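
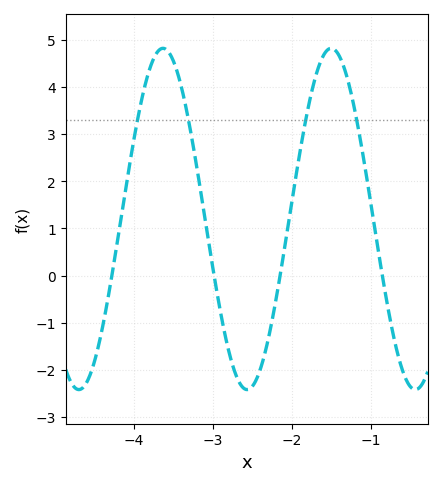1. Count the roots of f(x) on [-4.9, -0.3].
4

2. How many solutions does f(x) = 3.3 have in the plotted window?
4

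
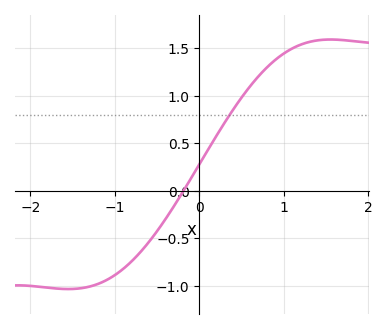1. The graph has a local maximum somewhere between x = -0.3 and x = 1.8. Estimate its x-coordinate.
1.6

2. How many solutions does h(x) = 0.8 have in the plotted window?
1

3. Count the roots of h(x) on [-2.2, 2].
1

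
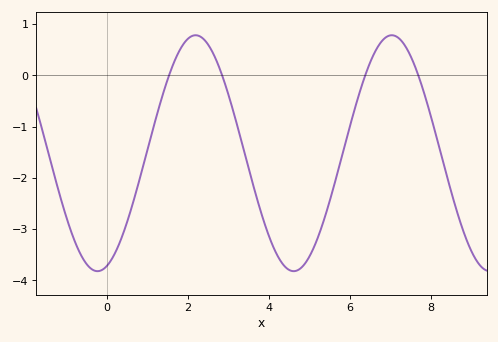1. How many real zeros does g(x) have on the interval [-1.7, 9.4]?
4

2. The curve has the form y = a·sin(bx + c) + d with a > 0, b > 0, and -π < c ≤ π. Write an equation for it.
y = 2.3sin(1.3x - 1.3) - 1.52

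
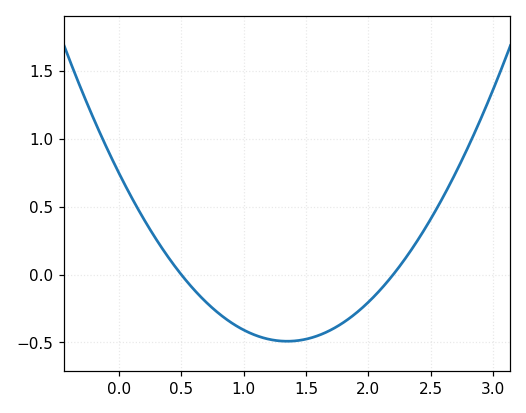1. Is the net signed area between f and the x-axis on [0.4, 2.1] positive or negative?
negative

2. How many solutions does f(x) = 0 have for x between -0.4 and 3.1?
2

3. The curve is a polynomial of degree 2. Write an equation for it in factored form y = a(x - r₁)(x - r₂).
y = 0.68(x - 0.5)(x - 2.2)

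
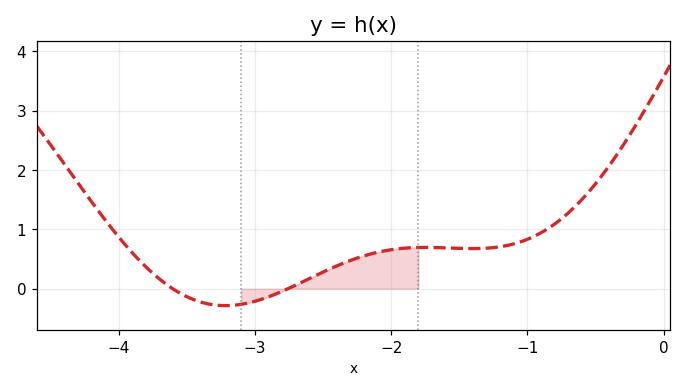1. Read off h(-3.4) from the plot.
-0.222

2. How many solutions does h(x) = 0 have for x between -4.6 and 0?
2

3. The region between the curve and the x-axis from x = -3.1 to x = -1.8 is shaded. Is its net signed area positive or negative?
positive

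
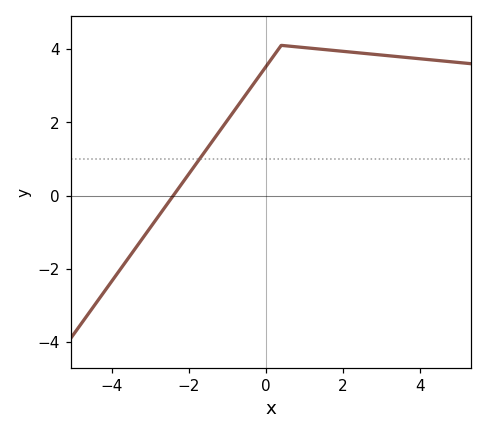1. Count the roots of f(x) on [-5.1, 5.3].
1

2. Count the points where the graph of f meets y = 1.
1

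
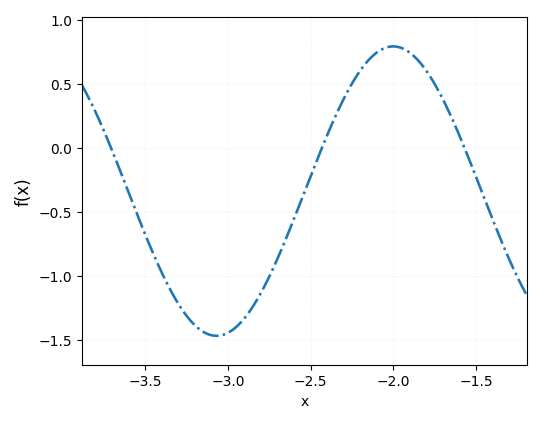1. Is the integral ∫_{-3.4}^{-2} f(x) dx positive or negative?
negative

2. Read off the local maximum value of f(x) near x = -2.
0.8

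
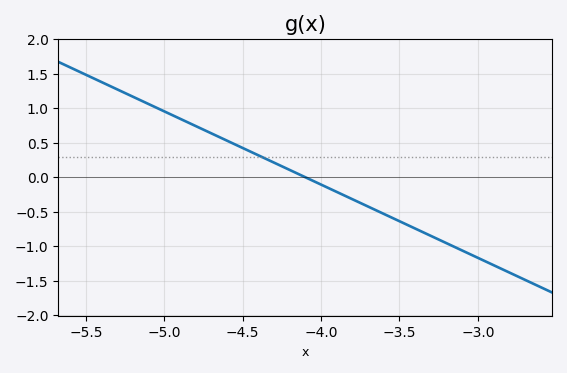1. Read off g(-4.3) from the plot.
0.212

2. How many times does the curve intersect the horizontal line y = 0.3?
1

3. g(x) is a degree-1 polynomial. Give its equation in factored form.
y = -1.06(x + 4.1)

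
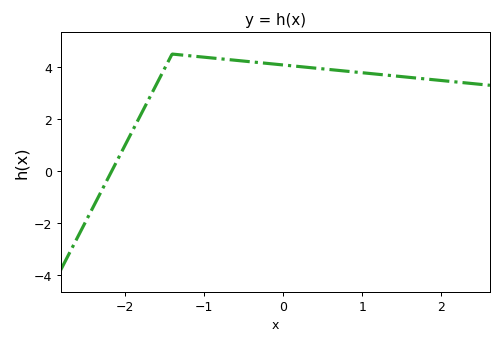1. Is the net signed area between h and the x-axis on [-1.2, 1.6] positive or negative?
positive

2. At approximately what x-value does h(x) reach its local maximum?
-1.4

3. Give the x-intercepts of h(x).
-2.16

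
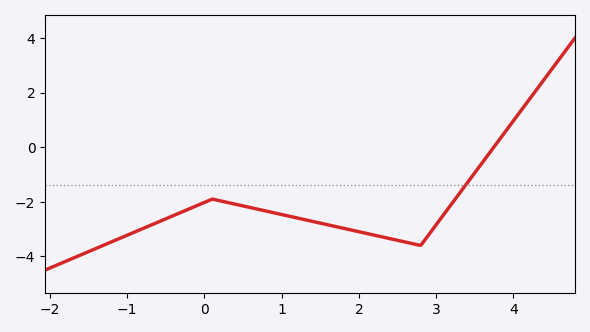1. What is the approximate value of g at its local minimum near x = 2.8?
-3.6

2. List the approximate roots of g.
3.75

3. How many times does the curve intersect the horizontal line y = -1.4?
1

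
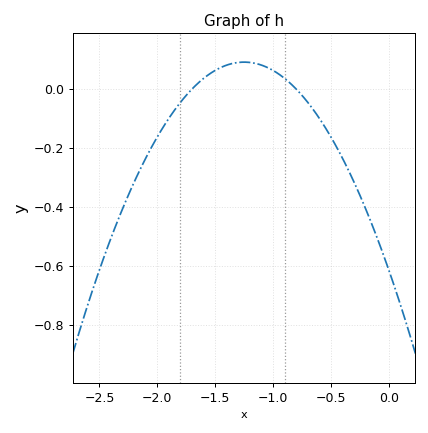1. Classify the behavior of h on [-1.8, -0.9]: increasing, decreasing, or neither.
neither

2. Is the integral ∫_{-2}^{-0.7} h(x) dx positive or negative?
positive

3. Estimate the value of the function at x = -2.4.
-0.5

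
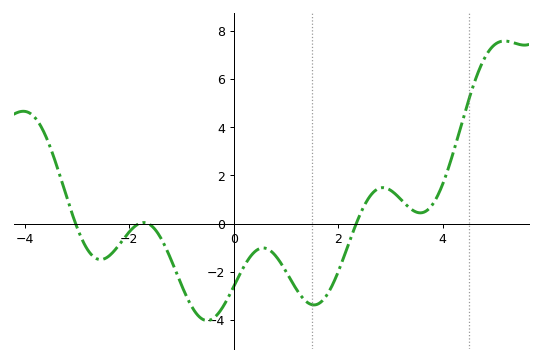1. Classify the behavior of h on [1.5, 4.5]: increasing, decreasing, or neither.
neither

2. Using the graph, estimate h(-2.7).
-1.4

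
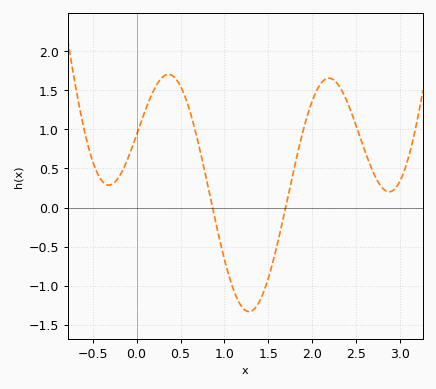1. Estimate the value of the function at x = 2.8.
0.25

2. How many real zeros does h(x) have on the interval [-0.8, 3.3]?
2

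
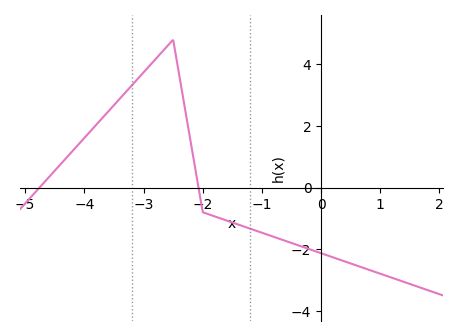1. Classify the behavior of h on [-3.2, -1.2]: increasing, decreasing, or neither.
neither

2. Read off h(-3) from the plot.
3.8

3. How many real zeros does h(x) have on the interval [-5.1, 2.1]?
2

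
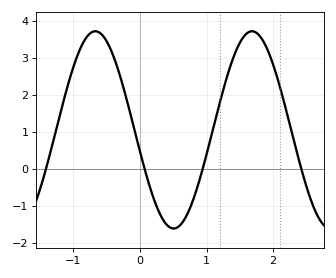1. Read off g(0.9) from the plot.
-0.3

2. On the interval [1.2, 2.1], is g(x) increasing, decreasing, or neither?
neither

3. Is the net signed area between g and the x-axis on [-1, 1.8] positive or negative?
positive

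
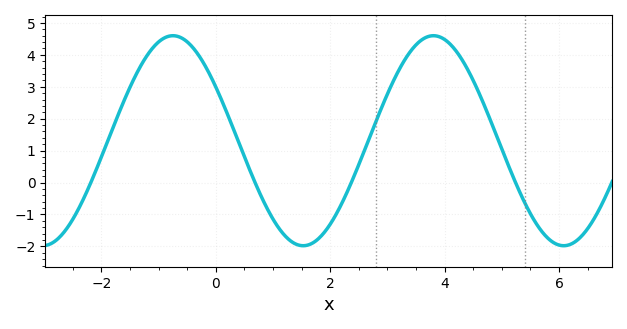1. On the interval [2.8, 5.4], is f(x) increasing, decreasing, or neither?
neither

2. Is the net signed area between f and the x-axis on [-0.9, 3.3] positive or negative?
positive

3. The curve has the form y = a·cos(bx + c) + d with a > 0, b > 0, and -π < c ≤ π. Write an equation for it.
y = 3.29cos(1.38x + 1.03) + 1.31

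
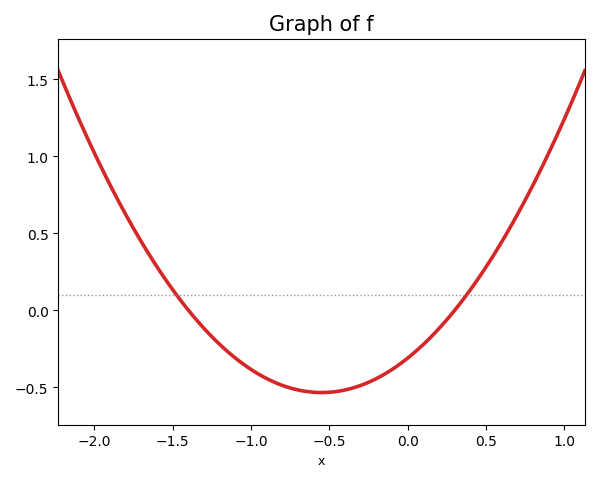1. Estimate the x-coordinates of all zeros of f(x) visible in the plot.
-1.4, 0.3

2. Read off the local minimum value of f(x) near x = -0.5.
-0.55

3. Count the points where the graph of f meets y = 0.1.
2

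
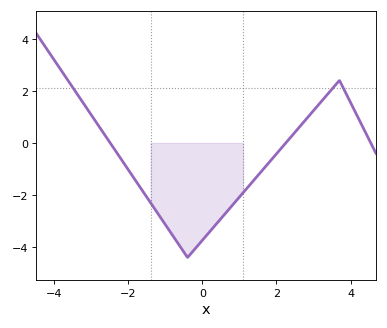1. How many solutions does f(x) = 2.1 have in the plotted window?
3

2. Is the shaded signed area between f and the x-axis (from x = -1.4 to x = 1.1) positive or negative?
negative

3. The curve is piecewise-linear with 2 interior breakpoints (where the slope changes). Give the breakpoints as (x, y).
(-0.4, -4.4); (3.7, 2.4)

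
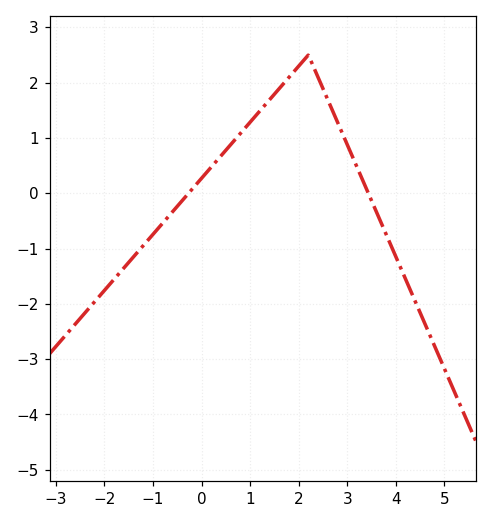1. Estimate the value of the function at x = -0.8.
-0.5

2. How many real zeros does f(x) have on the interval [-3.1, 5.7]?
2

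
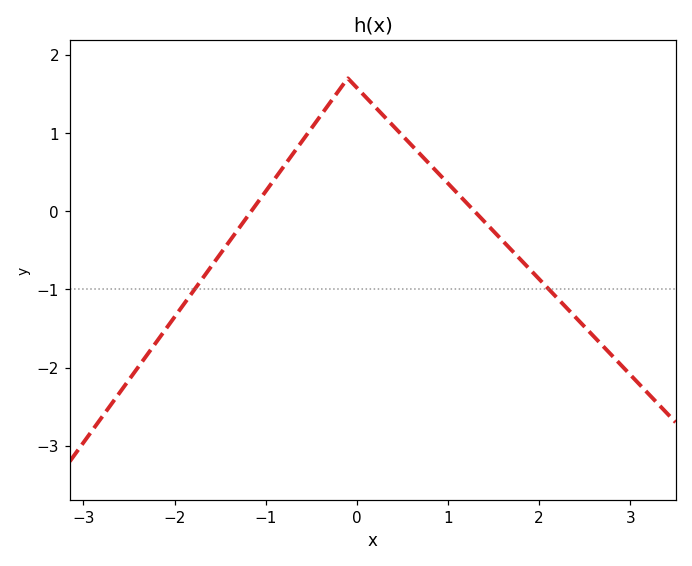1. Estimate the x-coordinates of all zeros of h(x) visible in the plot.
-1.16, 1.29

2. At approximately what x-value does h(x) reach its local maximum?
-0.099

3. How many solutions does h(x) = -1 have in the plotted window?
2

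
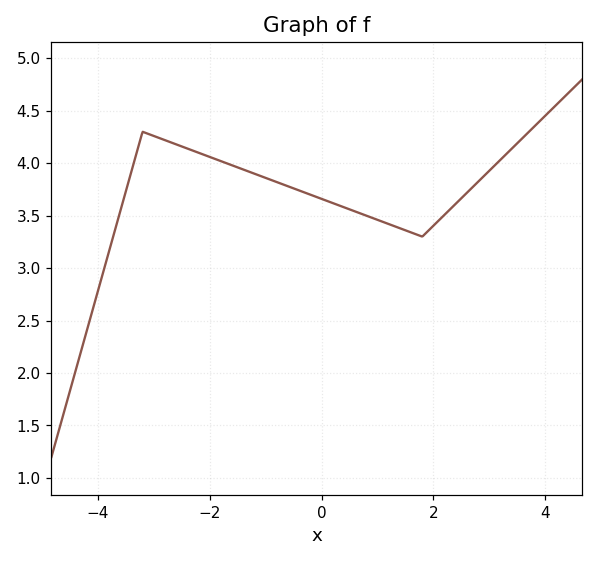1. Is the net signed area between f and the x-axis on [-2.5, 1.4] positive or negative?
positive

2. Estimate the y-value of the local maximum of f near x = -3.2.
4.3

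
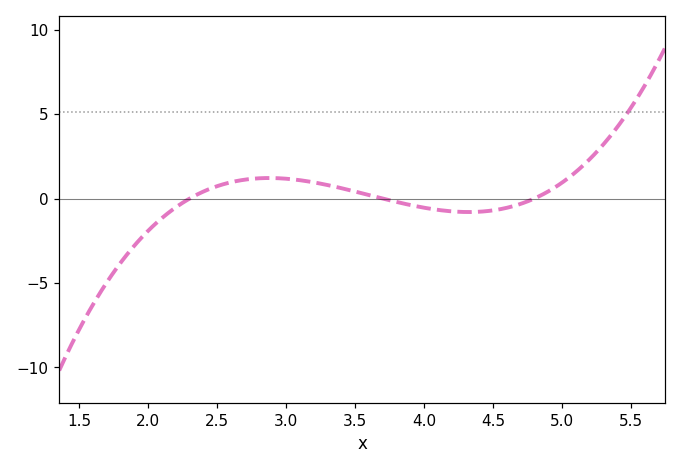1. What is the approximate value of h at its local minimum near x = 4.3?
-0.8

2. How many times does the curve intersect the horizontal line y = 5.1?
1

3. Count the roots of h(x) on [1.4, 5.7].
3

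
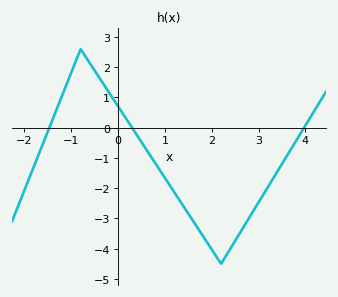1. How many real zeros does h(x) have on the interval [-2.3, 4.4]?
3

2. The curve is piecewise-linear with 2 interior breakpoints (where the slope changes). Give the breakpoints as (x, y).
(-0.8, 2.6); (2.2, -4.5)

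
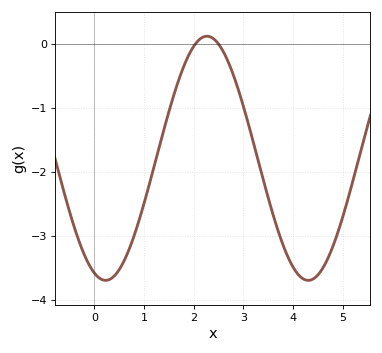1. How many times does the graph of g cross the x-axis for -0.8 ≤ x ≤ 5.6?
2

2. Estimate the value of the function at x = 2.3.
0.118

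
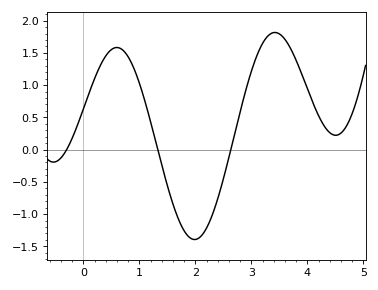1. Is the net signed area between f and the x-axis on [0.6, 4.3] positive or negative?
positive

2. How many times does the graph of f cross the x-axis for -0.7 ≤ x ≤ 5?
3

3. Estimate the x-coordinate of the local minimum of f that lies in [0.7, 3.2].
2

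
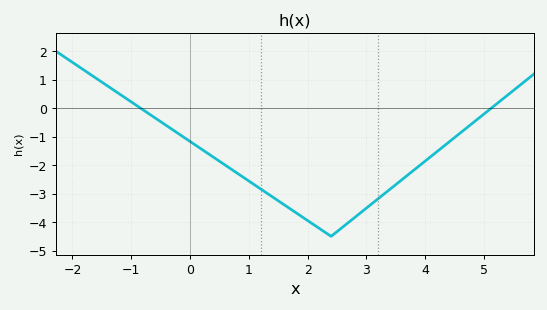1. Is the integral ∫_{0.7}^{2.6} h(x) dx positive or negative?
negative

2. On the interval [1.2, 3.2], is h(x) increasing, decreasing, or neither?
neither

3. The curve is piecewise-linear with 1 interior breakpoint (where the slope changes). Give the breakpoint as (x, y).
(2.4, -4.5)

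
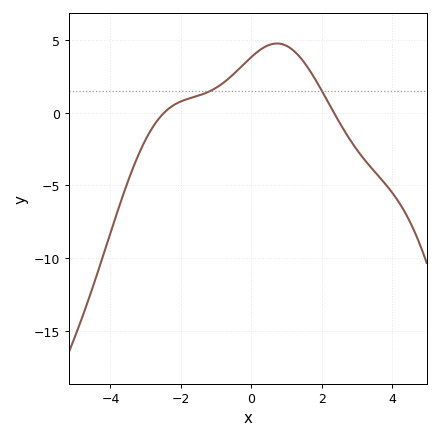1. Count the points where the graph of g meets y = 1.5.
2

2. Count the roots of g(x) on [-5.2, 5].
2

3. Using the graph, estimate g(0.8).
4.76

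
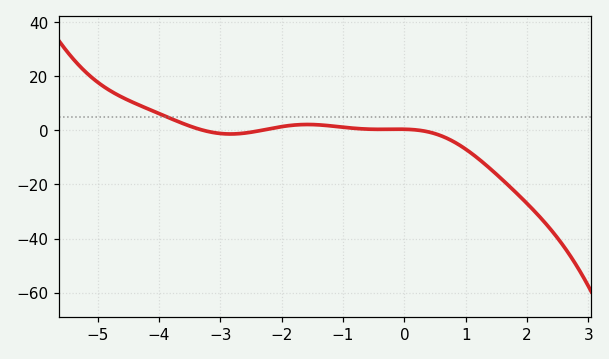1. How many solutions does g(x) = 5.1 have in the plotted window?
1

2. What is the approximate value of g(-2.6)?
-0.98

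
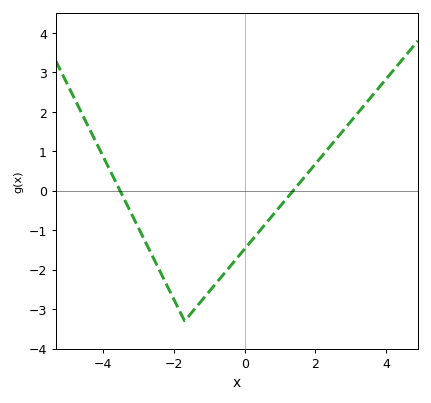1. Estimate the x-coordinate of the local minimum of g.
-1.8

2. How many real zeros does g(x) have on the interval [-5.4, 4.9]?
2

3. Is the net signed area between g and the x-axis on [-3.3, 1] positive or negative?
negative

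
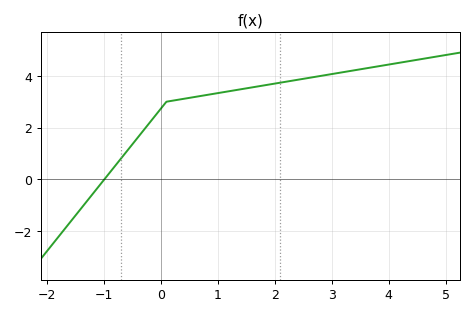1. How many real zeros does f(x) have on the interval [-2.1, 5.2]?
1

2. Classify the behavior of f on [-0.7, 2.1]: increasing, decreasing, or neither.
increasing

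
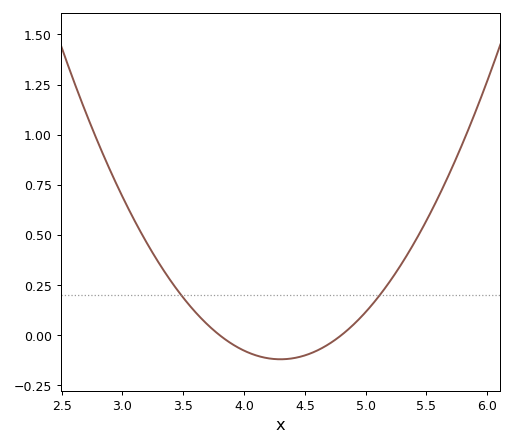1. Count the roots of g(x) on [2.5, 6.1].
2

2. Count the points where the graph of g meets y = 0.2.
2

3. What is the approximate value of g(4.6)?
-0.077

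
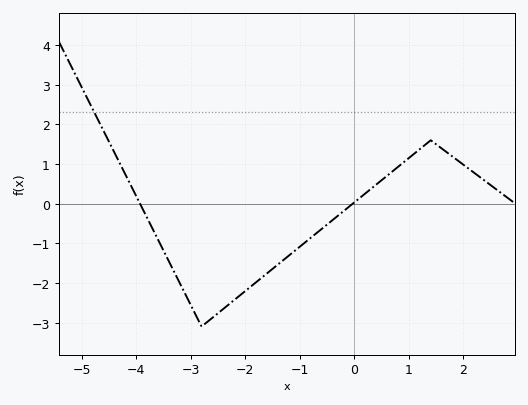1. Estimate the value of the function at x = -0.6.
-0.6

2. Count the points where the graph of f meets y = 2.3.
1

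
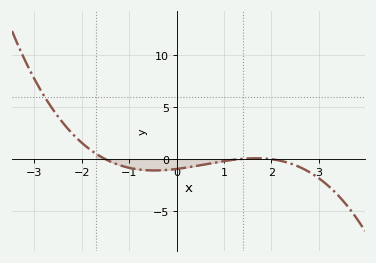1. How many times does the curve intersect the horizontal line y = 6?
1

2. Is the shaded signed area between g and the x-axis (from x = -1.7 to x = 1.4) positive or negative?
negative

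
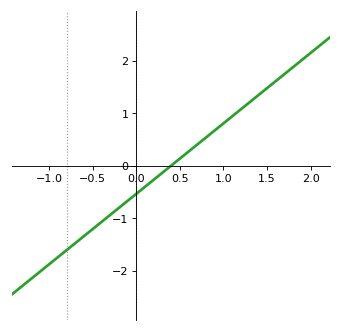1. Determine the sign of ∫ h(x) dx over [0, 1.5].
positive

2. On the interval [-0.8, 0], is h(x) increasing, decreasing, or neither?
increasing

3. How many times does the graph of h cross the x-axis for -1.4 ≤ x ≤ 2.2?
1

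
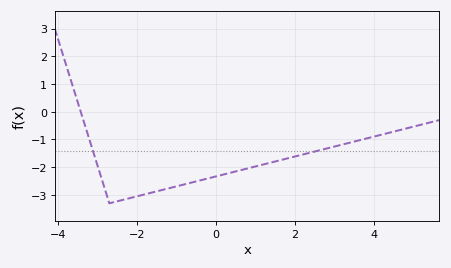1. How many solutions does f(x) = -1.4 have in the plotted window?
2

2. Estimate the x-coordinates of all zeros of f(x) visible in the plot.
-3.4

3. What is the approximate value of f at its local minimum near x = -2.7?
-3.3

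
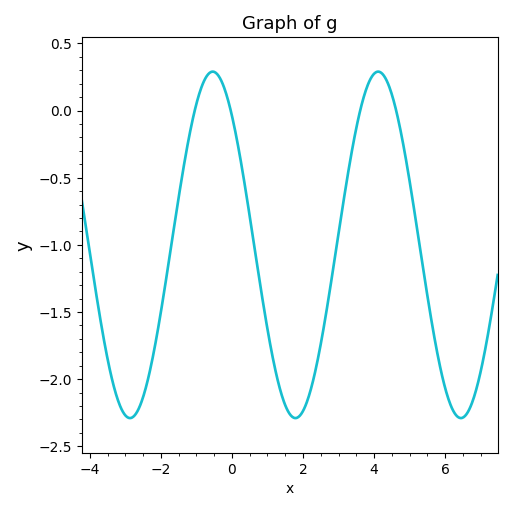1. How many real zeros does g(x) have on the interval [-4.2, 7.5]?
4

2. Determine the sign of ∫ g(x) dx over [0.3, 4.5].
negative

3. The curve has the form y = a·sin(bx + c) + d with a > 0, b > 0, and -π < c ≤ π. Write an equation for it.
y = 1.29sin(1.4x + 2.3) - 1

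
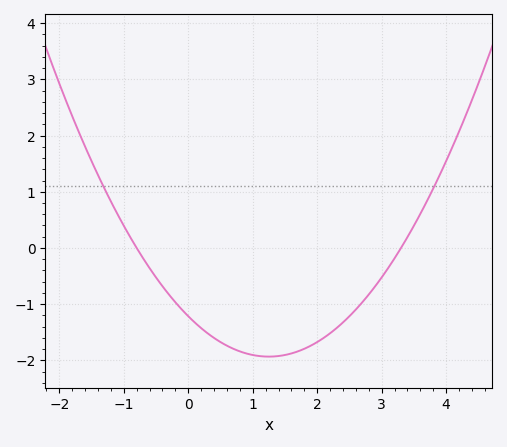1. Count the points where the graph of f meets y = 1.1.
2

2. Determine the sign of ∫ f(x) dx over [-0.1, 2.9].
negative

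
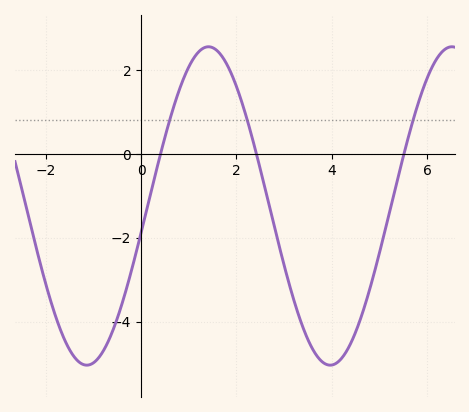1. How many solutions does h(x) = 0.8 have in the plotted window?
3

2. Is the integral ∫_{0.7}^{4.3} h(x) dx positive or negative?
negative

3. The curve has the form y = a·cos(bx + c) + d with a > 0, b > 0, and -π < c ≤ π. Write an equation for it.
y = 3.8cos(1.2x - 1.7) - 1.24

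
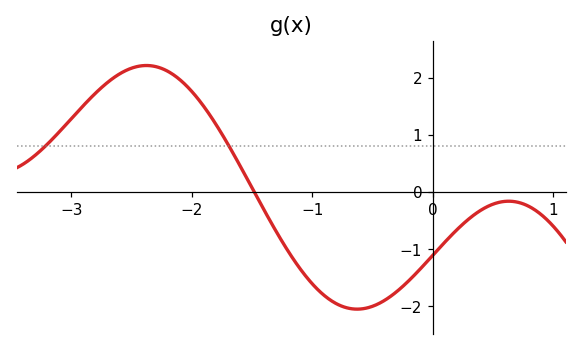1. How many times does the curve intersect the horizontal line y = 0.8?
2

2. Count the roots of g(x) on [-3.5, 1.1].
1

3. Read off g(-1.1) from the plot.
-1.3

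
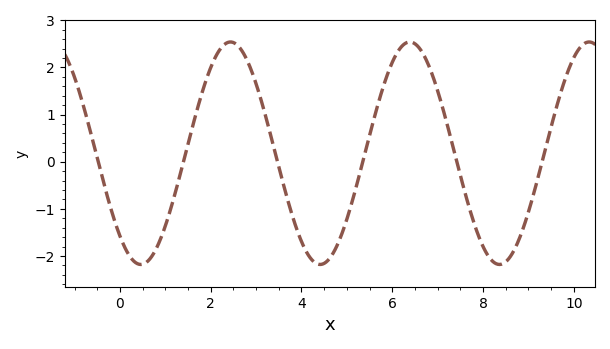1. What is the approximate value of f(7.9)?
-1.57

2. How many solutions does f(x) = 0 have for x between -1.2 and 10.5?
6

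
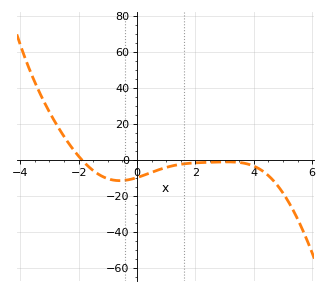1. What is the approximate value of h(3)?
-1.21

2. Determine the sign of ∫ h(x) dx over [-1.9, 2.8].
negative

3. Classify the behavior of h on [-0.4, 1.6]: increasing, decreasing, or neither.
increasing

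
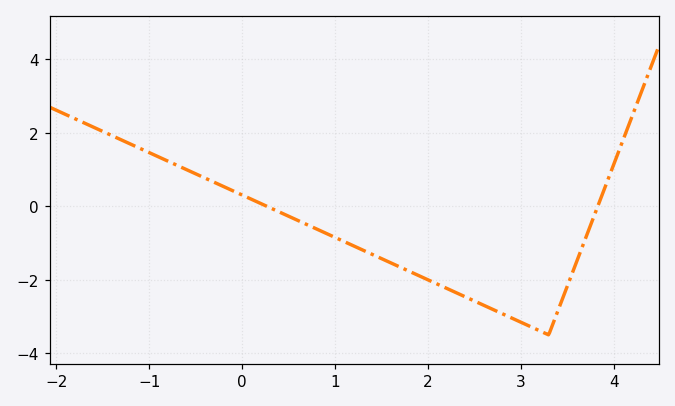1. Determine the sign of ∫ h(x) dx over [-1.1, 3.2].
negative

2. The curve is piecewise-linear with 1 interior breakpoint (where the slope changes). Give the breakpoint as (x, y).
(3.3, -3.5)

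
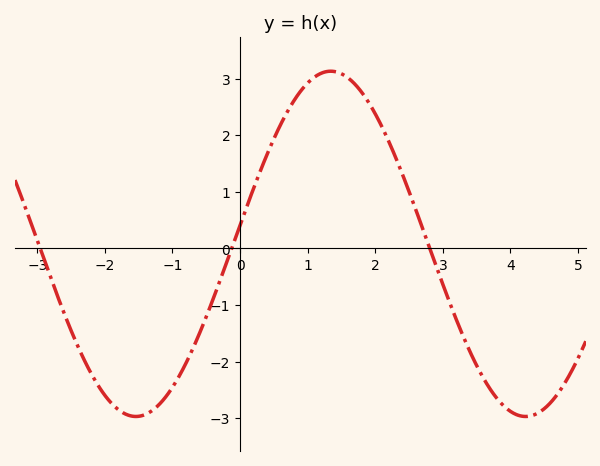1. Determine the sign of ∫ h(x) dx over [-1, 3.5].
positive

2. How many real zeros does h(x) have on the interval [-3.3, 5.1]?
3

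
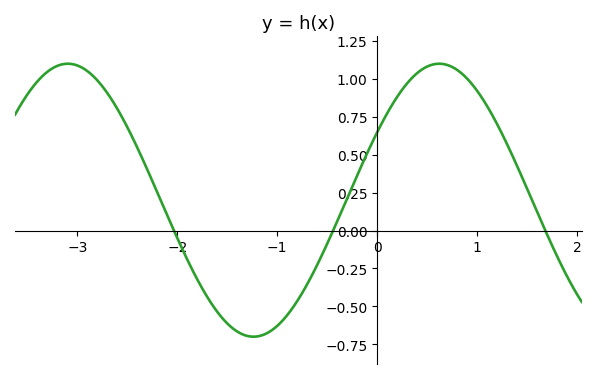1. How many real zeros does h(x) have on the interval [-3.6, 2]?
3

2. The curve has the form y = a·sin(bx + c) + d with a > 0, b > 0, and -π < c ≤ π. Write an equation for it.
y = 0.9sin(1.69x + 0.52) + 0.2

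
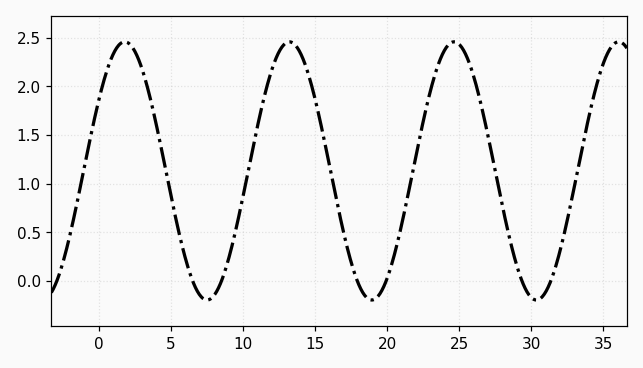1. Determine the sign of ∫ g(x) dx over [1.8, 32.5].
positive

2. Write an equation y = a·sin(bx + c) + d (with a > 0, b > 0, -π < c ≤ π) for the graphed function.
y = 1.33sin(0.55x + 0.58) + 1.13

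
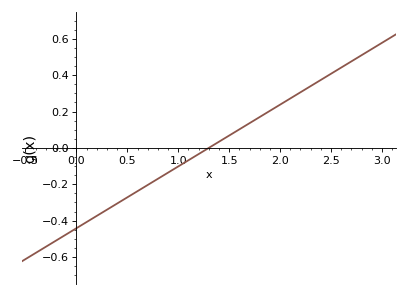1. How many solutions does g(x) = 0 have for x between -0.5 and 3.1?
1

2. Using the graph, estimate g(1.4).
0.04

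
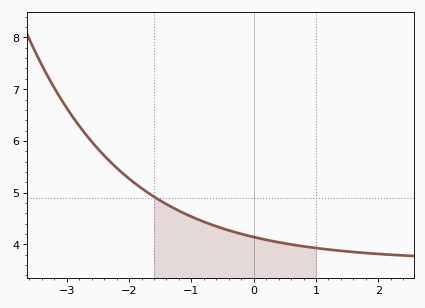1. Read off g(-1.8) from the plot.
5.08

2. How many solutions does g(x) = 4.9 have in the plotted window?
1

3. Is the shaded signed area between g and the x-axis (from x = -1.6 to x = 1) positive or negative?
positive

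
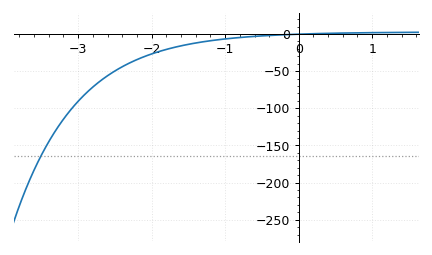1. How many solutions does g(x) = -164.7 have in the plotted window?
1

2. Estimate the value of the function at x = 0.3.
0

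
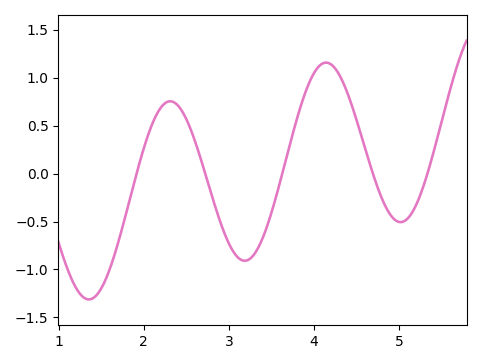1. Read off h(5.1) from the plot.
-0.45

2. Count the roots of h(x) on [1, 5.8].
5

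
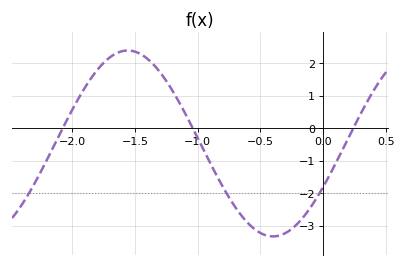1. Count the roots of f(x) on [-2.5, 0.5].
3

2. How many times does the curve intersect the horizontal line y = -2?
3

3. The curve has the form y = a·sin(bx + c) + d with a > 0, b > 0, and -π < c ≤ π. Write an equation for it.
y = 2.86sin(2.71x - 0.49) - 0.47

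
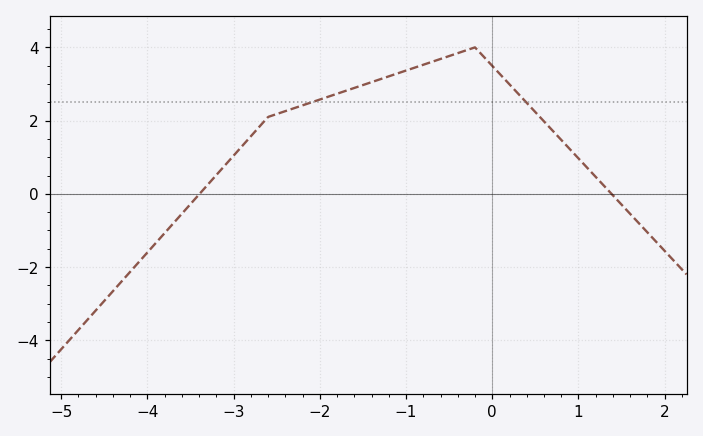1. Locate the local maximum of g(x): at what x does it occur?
-0.199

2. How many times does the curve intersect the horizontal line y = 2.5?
2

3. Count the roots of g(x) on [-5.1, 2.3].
2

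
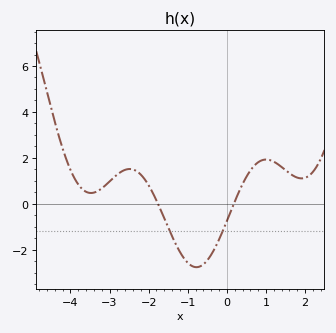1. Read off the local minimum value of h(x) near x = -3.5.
0.4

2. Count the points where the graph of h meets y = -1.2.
2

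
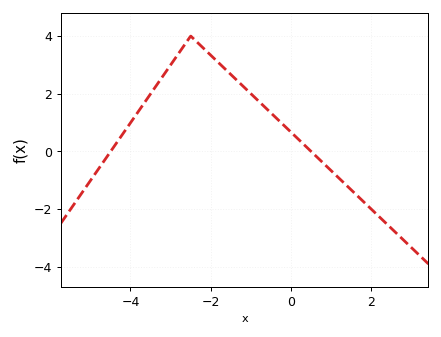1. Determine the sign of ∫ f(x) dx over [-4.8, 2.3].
positive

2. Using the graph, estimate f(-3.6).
1.8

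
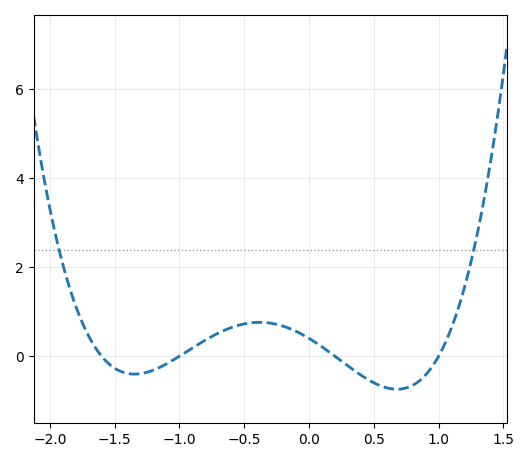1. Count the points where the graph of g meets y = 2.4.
2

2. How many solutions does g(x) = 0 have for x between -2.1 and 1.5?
4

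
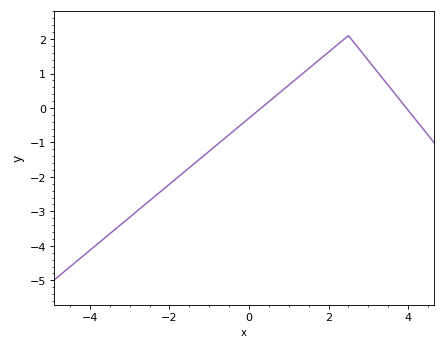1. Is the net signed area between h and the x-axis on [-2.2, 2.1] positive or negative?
negative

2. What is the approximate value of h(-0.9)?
-1.2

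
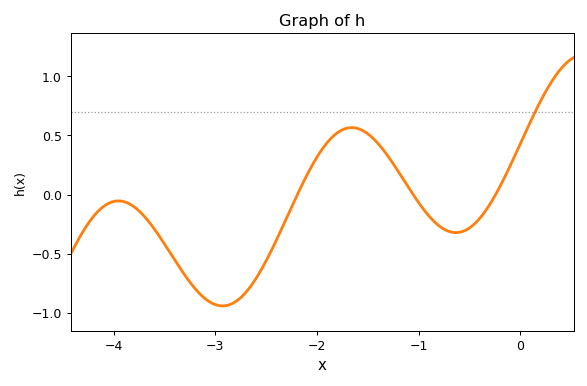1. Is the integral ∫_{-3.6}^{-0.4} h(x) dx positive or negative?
negative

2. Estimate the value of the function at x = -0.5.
-0.281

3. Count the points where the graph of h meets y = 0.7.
1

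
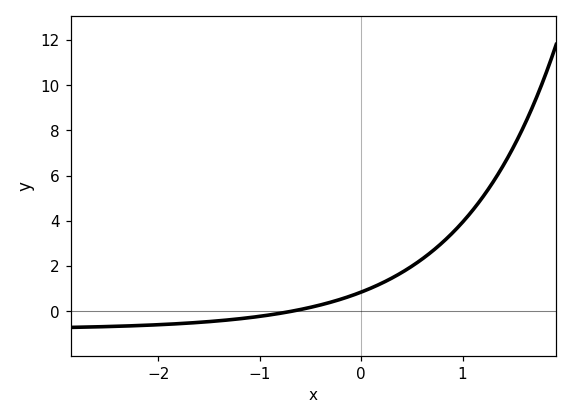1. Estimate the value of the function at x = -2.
-0.593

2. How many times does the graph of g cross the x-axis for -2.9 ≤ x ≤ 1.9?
1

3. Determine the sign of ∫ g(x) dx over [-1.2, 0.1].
positive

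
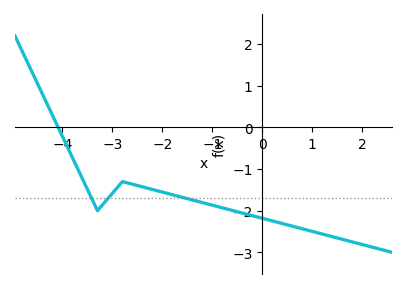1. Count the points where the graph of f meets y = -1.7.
3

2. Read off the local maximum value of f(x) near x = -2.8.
-1.3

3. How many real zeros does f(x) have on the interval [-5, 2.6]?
1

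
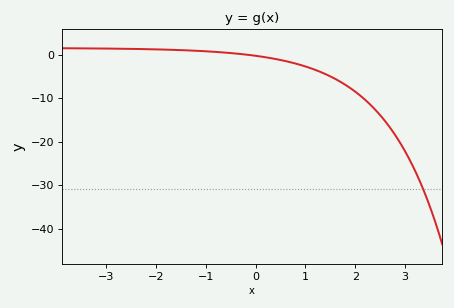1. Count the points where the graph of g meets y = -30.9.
1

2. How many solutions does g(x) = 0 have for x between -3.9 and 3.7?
1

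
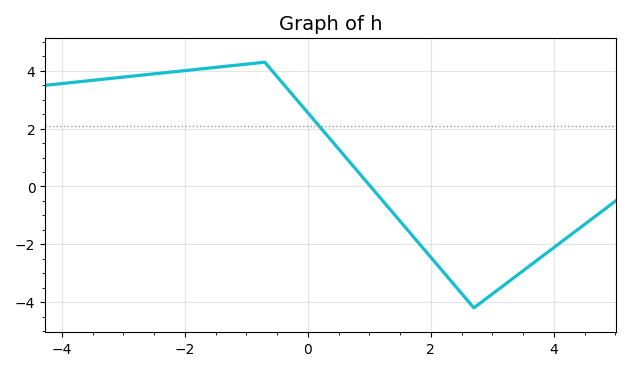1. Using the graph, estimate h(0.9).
0.3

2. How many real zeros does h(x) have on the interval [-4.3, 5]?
1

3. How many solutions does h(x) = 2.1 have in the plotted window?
1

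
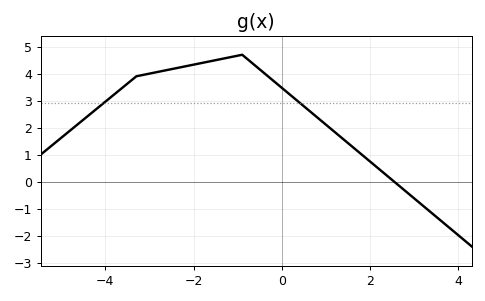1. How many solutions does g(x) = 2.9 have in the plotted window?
2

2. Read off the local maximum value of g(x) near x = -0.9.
4.7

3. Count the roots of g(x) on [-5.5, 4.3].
1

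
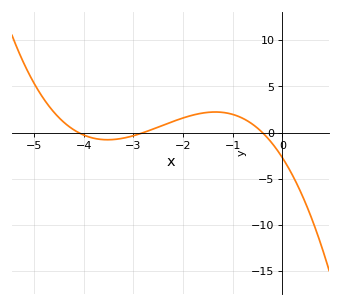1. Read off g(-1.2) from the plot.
2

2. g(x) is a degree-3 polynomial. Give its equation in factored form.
y = -0.59(x + 4.1)(x + 2.8)(x + 0.4)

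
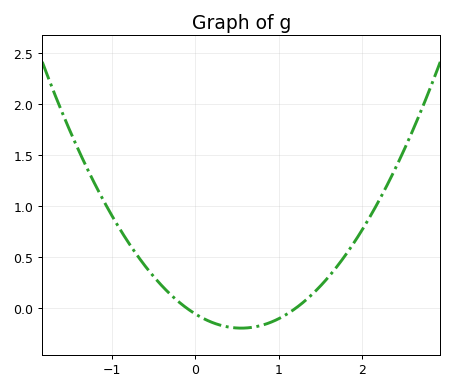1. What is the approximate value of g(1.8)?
0.524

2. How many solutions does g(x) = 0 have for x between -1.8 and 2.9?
2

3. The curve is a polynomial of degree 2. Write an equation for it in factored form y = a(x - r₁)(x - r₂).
y = 0.46(x + 0.1)(x - 1.2)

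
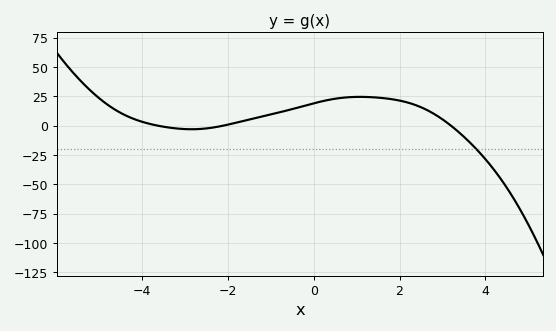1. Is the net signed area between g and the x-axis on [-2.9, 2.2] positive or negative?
positive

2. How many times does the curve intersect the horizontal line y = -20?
1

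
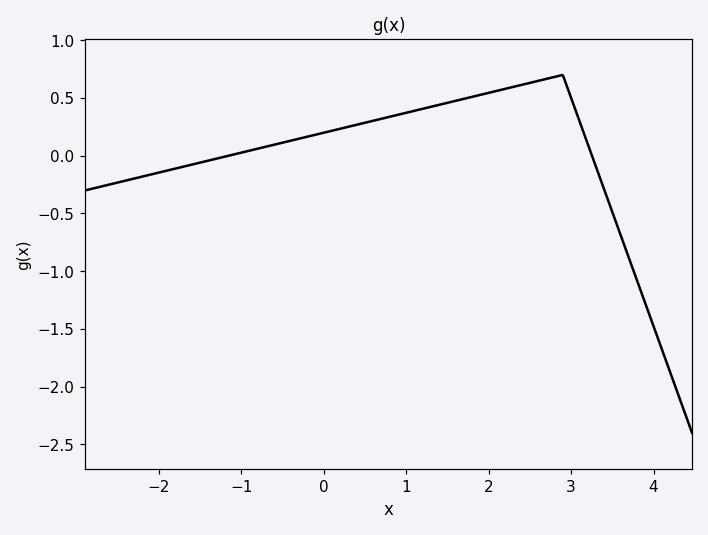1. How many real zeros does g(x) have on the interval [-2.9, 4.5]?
2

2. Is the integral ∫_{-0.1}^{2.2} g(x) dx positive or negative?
positive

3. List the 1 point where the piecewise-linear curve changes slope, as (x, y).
(2.9, 0.7)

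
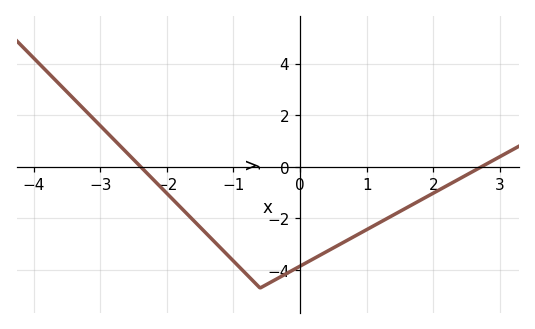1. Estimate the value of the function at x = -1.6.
-2.07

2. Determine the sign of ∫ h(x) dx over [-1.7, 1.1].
negative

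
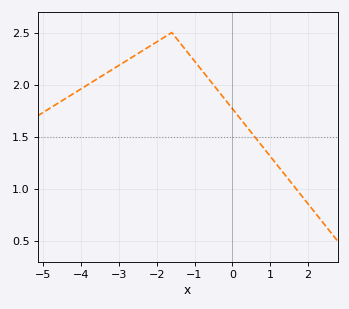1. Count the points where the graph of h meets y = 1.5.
1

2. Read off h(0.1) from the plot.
1.7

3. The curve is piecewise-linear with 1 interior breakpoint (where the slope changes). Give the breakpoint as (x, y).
(-1.6, 2.5)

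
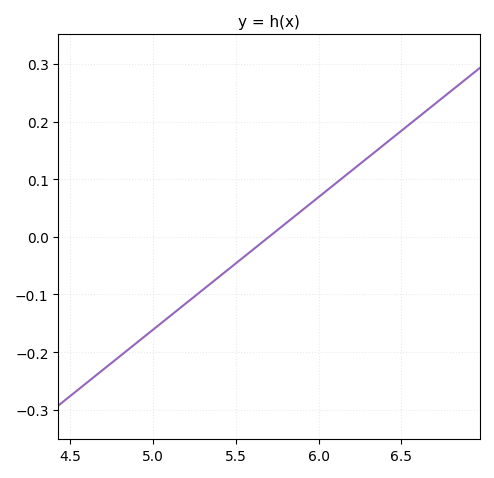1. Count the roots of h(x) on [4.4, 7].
1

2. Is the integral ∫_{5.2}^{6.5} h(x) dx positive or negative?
positive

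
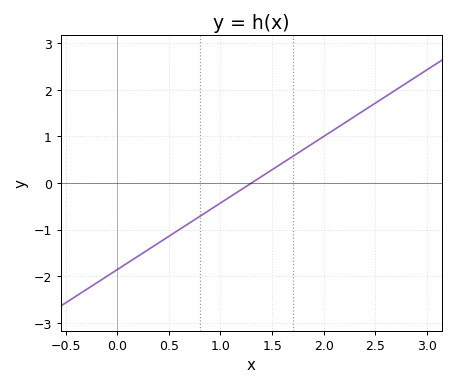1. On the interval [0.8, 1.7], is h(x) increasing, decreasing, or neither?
increasing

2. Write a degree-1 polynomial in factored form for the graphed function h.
y = 1.43(x - 1.3)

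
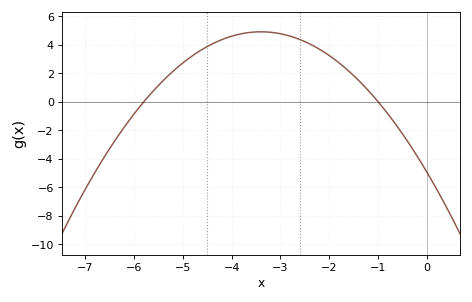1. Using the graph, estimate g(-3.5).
4.89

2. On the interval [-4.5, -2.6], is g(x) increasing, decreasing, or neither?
neither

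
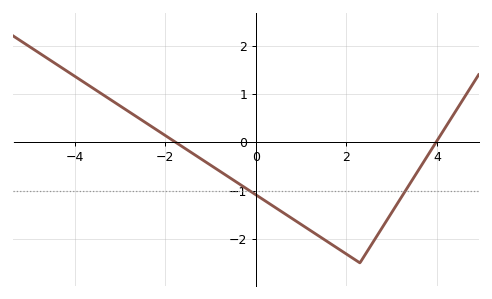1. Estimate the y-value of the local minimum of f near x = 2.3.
-2.5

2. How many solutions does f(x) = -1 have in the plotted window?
2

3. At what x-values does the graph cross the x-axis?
-1.77, 3.98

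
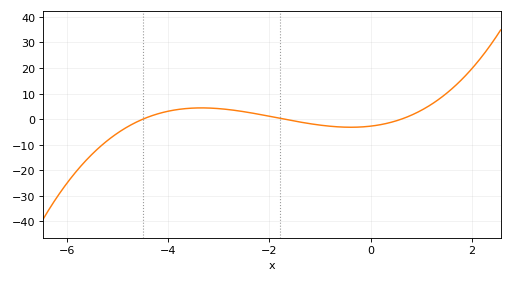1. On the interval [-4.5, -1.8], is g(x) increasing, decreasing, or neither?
neither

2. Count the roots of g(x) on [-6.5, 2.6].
3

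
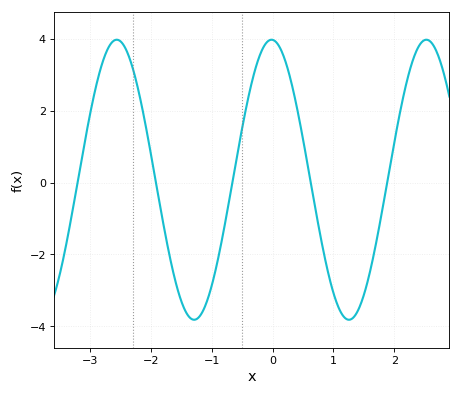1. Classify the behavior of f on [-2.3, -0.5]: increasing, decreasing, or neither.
neither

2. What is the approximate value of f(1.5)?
-3.13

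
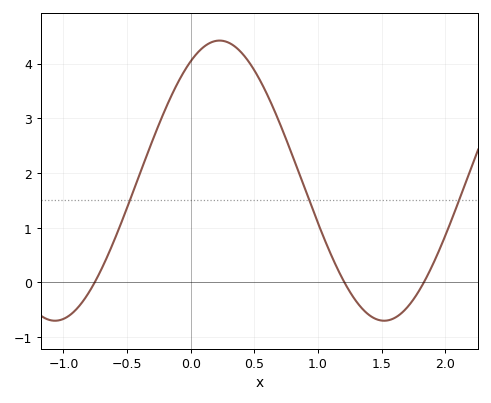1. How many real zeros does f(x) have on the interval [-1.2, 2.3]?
3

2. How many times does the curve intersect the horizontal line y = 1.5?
3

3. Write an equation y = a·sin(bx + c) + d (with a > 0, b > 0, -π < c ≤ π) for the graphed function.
y = 2.56sin(2.4x + 1) + 1.86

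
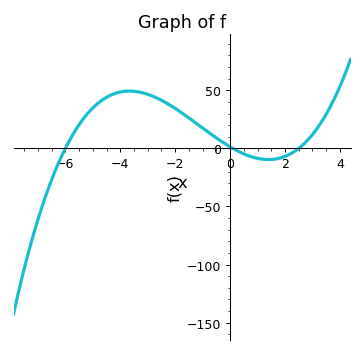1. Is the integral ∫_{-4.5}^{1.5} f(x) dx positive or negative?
positive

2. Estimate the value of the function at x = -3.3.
48.5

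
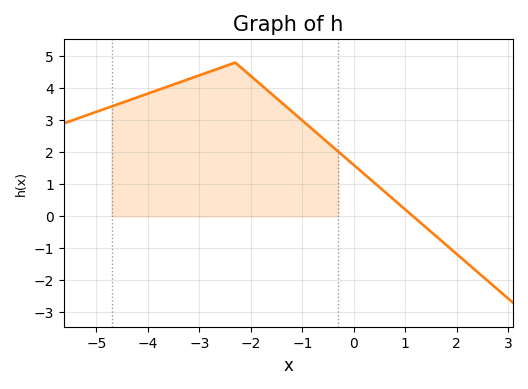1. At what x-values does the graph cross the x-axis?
1.15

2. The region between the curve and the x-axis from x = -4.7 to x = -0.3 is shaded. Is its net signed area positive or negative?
positive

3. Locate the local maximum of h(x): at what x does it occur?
-2.3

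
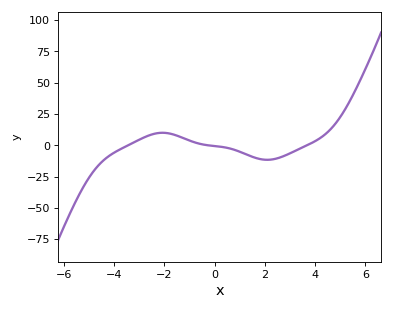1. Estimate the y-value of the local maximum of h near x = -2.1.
9.98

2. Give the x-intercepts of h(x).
-3.43, -0.274, 3.68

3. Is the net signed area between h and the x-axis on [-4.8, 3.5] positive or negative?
negative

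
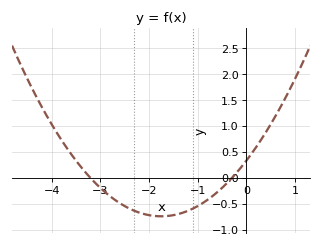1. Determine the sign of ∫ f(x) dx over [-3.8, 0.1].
negative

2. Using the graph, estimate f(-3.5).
0.336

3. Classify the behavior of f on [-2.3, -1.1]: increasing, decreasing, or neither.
neither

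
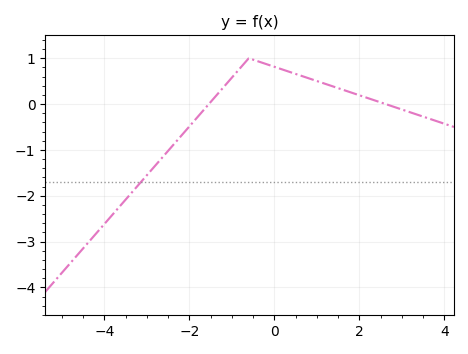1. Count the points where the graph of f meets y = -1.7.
1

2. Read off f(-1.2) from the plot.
0.361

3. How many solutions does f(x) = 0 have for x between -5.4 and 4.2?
2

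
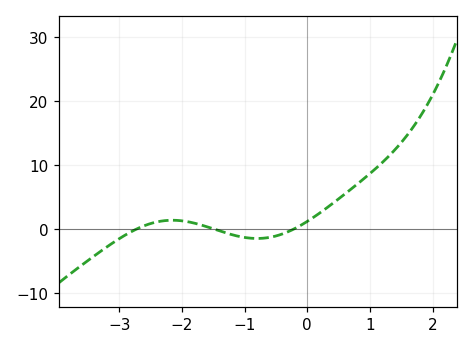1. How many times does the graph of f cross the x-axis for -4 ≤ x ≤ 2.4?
3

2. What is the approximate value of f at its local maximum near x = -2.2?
1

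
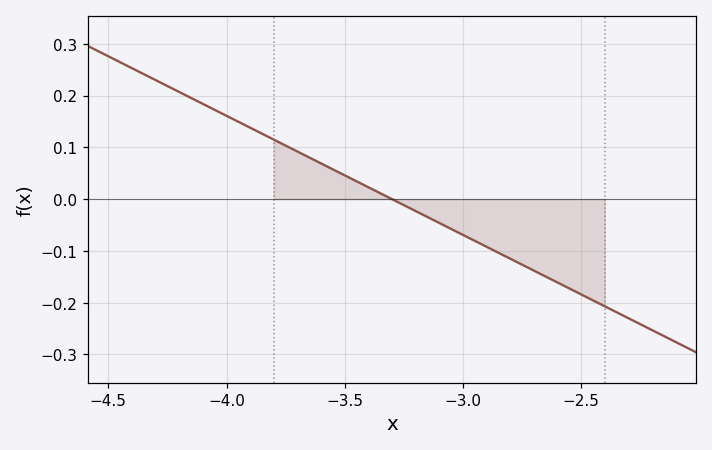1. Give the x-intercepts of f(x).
-3.3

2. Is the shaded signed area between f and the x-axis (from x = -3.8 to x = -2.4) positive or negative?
negative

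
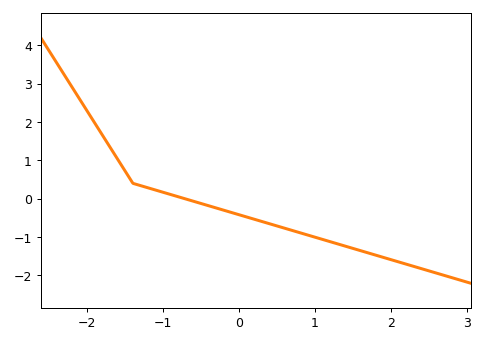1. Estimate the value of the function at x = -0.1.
-0.359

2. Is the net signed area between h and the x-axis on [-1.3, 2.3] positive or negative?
negative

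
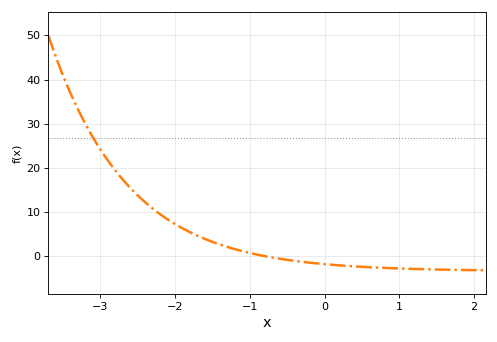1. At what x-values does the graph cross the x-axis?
-0.812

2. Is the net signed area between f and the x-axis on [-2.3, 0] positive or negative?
positive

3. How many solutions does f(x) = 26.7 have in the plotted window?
1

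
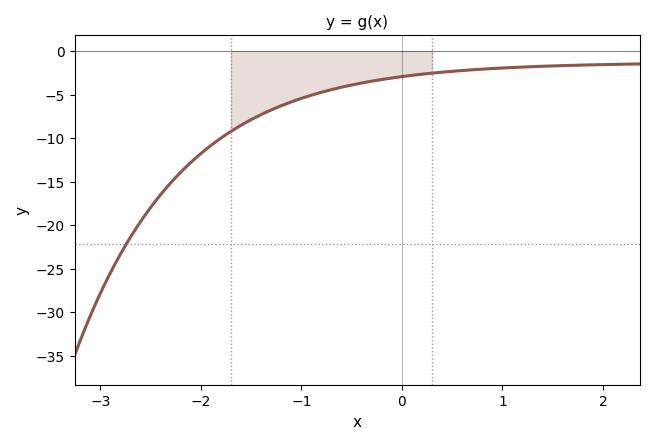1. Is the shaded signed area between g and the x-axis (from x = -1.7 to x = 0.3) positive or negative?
negative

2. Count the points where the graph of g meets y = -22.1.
1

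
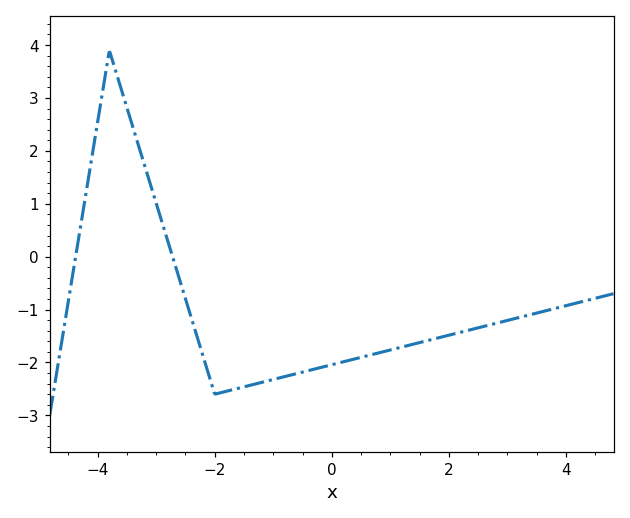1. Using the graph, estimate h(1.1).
-1.74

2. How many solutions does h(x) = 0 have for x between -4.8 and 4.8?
2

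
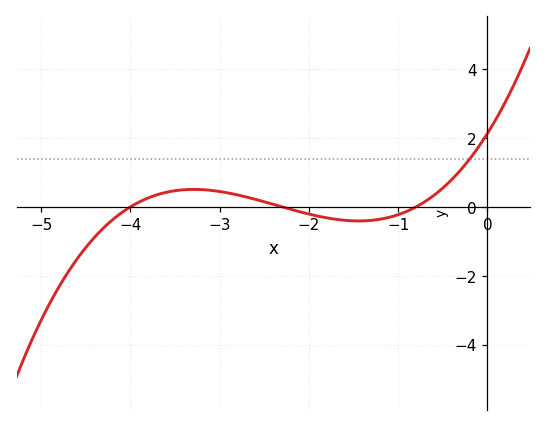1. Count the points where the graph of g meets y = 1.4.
1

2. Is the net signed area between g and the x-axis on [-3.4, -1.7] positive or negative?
positive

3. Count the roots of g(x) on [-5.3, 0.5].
3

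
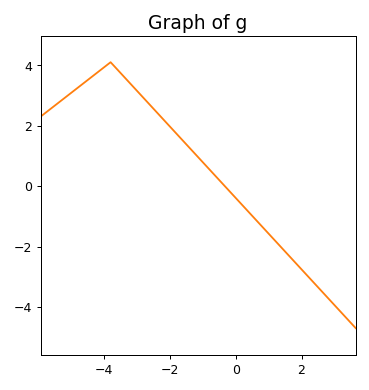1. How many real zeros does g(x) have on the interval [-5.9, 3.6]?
1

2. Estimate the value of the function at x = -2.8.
3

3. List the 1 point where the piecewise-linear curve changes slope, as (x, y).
(-3.8, 4.1)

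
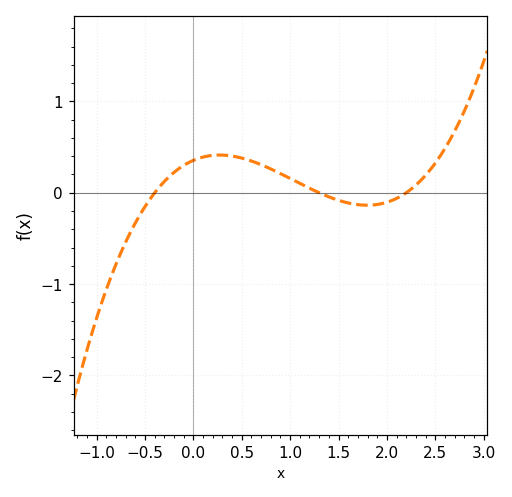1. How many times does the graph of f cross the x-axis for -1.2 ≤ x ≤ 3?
3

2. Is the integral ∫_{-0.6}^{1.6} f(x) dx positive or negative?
positive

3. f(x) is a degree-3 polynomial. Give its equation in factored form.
y = 0.31(x + 0.4)(x - 1.3)(x - 2.2)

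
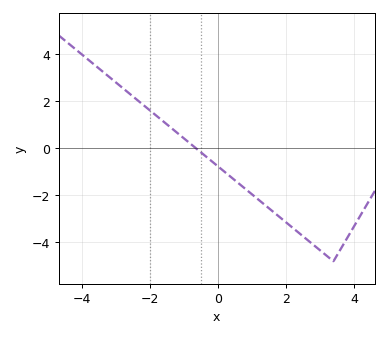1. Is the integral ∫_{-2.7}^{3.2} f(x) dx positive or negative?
negative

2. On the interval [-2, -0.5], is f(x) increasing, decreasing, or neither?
decreasing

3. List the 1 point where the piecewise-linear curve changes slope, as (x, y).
(3.4, -4.8)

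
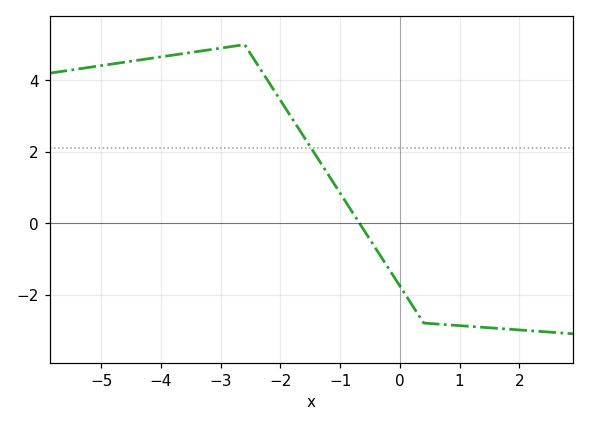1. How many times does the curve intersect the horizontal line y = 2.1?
1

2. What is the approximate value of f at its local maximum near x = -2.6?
5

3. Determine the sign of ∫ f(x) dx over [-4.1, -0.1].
positive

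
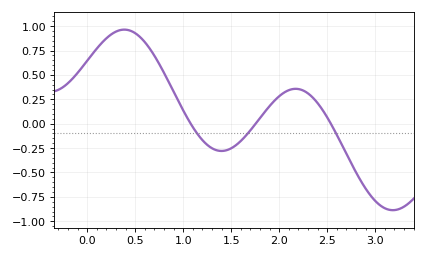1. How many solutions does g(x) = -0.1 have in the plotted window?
3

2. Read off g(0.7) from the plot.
0.7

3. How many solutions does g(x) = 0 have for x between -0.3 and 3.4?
3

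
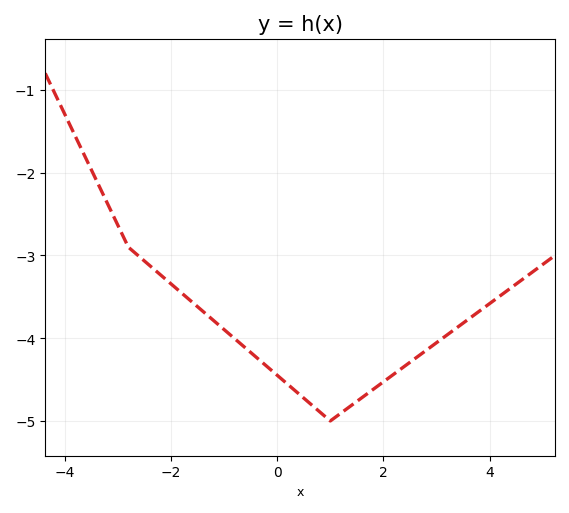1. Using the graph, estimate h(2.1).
-4.5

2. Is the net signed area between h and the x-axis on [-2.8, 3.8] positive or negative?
negative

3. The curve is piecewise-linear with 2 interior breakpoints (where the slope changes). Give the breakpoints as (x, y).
(-2.8, -2.9); (1, -5)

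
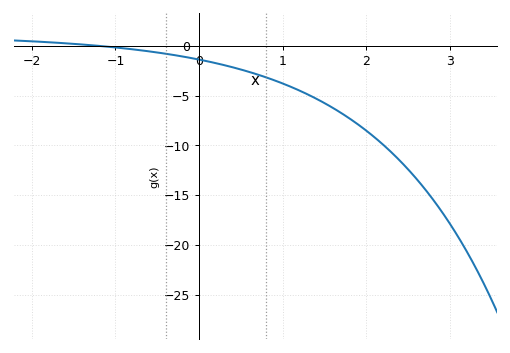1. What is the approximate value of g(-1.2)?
-0.002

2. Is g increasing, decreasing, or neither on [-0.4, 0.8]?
decreasing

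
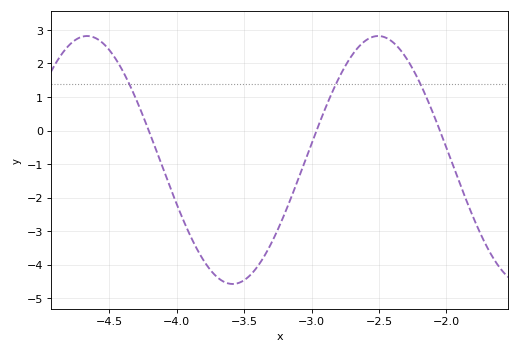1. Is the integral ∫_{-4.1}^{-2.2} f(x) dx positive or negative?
negative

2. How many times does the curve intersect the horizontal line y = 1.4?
3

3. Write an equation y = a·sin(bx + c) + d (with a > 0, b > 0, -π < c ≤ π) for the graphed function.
y = 3.7sin(2.91x + 2.58) - 0.88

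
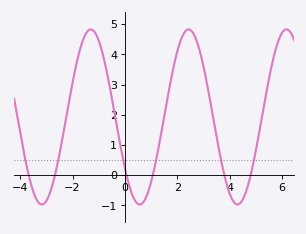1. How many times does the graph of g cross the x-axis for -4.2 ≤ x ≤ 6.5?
6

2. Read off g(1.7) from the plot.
2.89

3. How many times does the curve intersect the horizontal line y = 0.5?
6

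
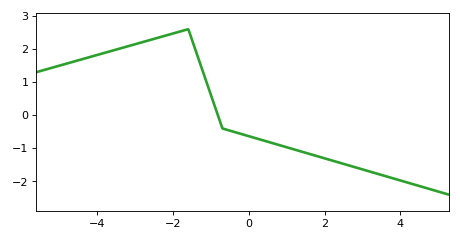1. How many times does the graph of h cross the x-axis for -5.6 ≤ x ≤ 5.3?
1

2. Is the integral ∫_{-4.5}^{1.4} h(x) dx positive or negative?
positive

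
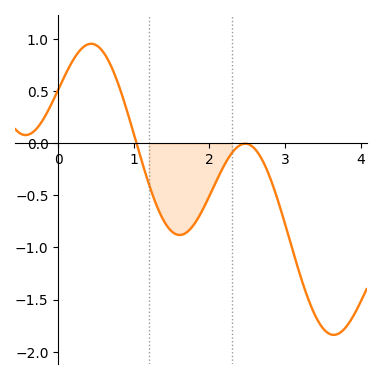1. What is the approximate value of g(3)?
-0.772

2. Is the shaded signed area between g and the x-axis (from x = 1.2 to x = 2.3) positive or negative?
negative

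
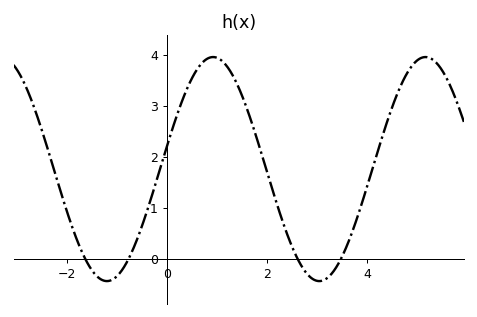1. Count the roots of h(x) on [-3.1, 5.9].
4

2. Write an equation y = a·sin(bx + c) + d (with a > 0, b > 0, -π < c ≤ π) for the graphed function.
y = 2.2sin(1.48x + 0.2) + 1.76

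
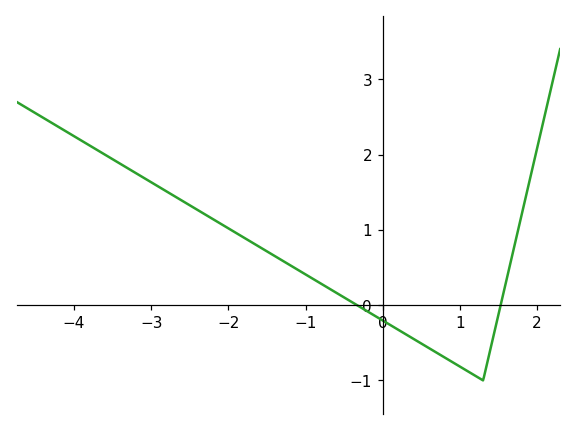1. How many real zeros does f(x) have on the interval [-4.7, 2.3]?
2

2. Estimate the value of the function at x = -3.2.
1.8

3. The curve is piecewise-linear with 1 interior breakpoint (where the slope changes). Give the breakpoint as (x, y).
(1.3, -1)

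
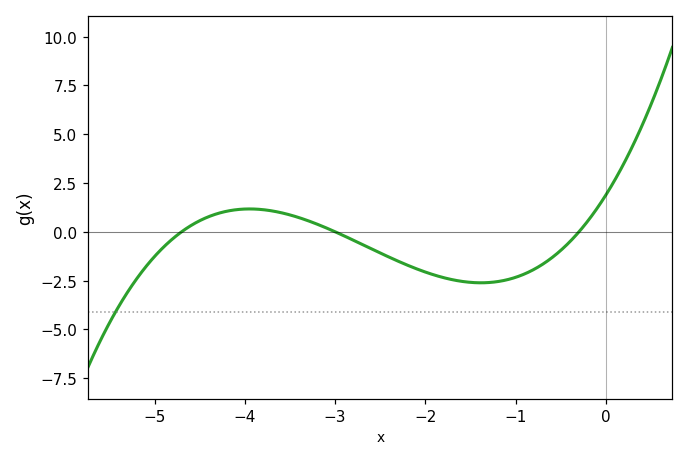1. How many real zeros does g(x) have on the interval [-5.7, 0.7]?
3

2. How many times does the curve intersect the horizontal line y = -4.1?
1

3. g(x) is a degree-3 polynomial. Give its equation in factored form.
y = 0.45(x + 4.7)(x + 3)(x + 0.3)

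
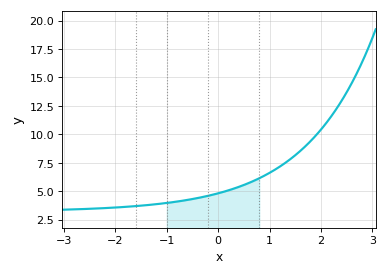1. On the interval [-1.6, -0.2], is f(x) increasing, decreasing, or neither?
increasing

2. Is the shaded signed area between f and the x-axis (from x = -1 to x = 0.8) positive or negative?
positive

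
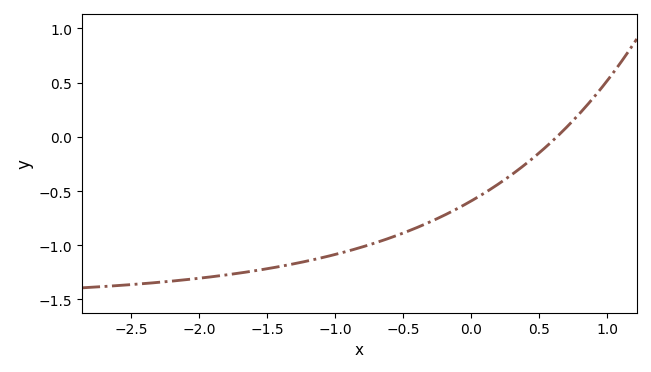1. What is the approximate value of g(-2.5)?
-1.35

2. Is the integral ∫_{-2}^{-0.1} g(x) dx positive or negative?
negative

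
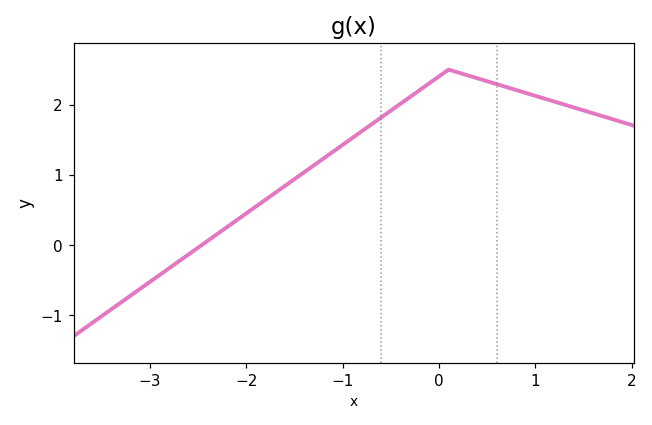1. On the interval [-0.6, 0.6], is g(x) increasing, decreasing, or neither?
neither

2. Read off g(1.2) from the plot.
2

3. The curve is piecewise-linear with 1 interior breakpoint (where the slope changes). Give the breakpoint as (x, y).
(0.1, 2.5)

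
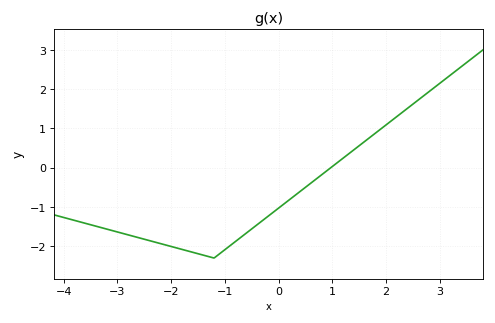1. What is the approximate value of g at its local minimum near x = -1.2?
-2.3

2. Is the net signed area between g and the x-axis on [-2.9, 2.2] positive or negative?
negative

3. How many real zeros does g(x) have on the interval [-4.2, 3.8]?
1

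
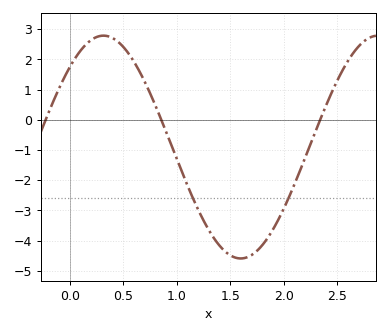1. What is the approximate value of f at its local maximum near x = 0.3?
2.79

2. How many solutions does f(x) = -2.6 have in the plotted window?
2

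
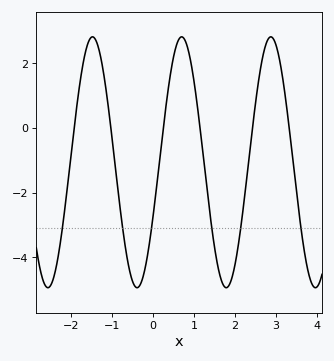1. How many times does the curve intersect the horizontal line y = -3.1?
6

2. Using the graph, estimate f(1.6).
-4.41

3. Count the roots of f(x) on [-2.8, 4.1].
6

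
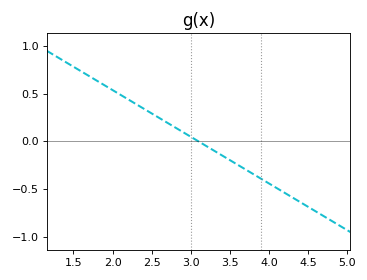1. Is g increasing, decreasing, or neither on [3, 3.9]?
decreasing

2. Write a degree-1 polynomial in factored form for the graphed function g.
y = -0.49(x - 3.1)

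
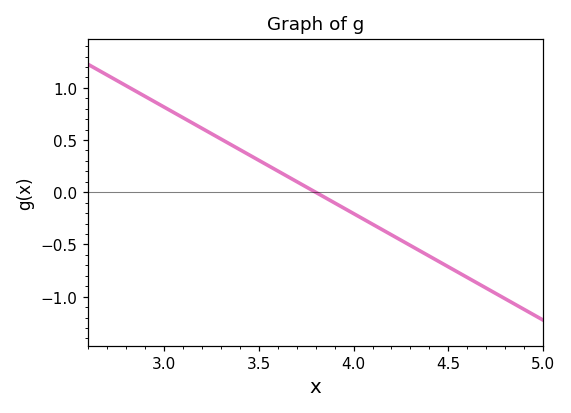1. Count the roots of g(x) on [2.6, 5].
1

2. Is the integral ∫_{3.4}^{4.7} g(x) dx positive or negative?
negative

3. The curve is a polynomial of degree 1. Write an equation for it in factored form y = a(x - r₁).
y = -1.02(x - 3.8)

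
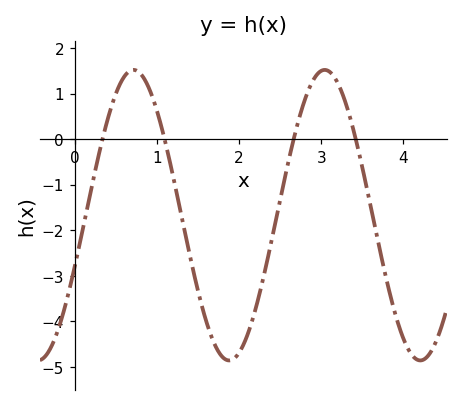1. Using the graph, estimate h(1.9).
-4.9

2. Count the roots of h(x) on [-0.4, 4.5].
4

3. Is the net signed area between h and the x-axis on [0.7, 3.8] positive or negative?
negative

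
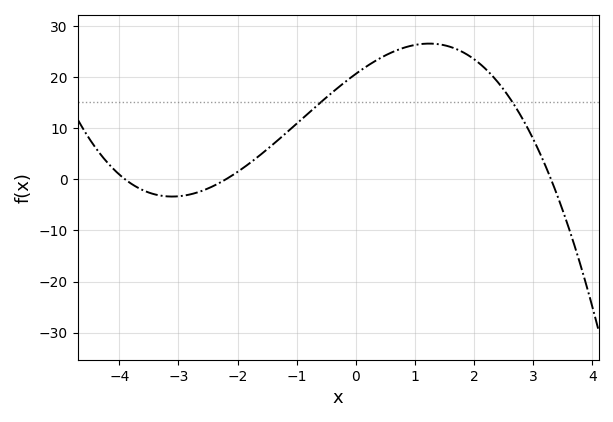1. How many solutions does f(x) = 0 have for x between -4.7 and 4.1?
3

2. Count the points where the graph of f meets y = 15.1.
2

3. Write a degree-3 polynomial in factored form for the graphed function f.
y = -0.73(x + 3.9)(x + 2.2)(x - 3.3)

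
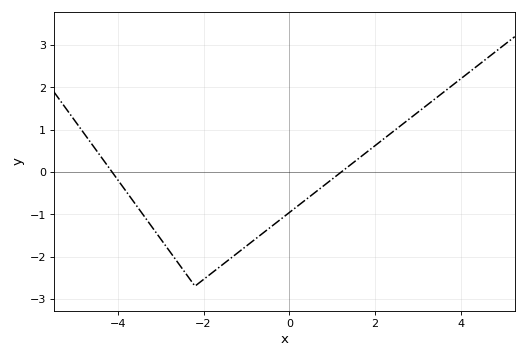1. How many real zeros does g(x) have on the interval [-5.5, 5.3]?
2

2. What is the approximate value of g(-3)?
-1.58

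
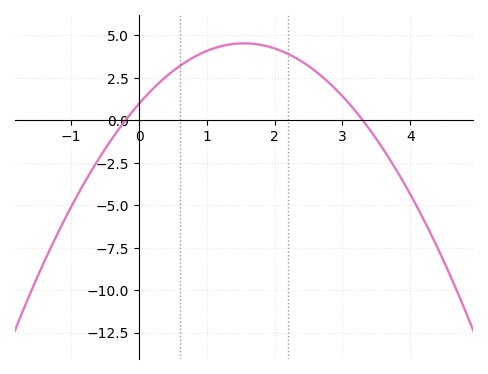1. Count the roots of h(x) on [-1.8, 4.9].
2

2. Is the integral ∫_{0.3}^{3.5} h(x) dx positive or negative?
positive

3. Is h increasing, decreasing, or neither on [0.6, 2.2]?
neither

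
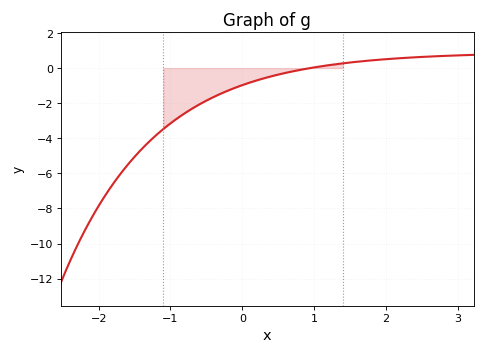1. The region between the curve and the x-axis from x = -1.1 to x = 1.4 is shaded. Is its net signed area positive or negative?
negative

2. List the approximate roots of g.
0.9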